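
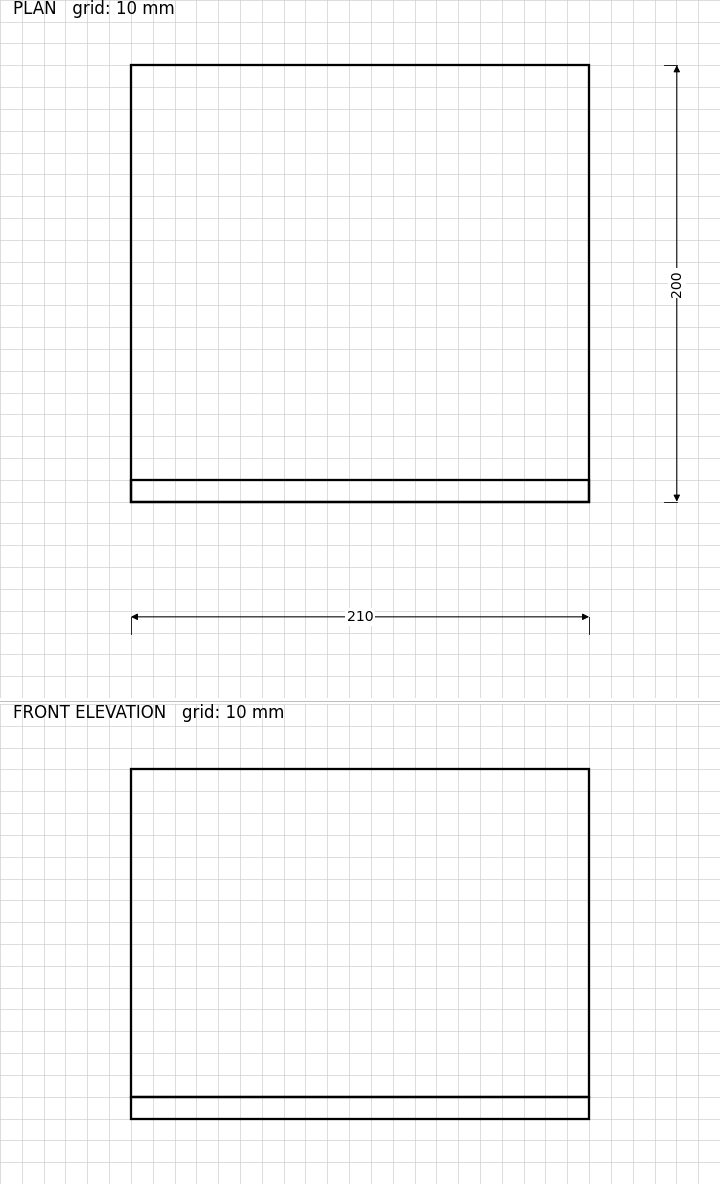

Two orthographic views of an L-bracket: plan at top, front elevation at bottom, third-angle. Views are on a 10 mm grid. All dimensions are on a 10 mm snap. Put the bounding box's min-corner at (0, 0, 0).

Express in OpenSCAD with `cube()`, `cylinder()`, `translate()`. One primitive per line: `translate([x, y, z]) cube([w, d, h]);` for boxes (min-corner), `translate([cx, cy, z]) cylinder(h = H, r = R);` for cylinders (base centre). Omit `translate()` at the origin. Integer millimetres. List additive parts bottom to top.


cube([210, 200, 10]);
translate([0, 0, 10]) cube([210, 10, 150]);


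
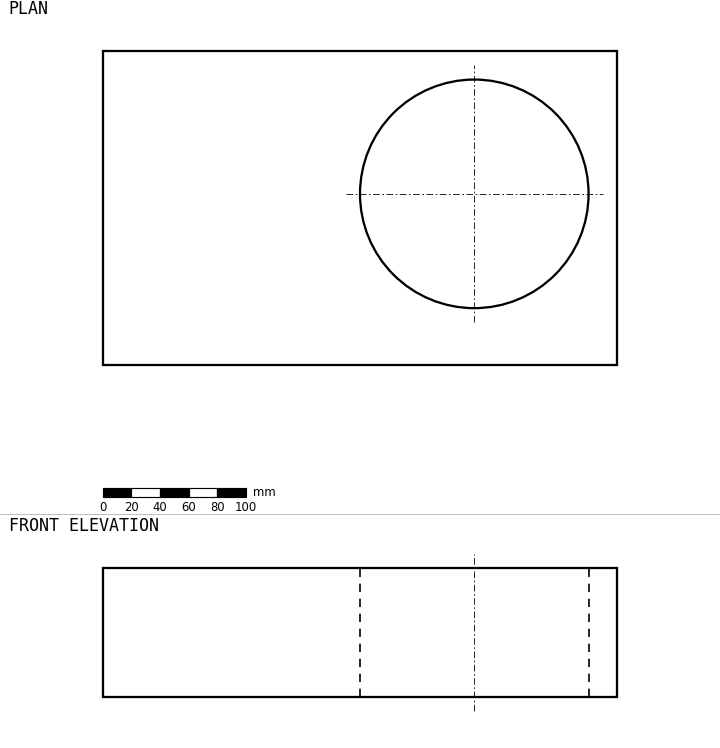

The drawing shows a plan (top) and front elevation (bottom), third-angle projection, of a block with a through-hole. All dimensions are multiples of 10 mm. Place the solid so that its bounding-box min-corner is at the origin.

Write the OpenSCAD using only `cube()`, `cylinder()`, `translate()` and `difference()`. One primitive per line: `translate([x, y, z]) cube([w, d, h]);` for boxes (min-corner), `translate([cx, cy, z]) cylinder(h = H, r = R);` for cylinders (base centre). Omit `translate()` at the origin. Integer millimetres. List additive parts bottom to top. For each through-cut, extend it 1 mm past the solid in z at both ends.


difference() {
  cube([360, 220, 90]);
  translate([260, 120, -1]) cylinder(h = 92, r = 80);
}


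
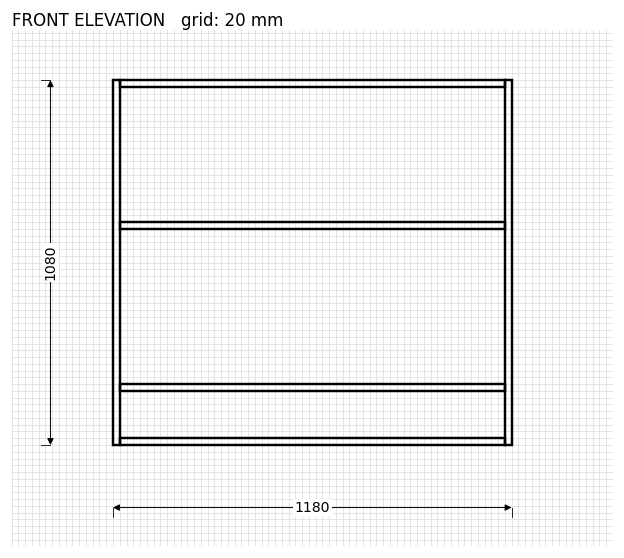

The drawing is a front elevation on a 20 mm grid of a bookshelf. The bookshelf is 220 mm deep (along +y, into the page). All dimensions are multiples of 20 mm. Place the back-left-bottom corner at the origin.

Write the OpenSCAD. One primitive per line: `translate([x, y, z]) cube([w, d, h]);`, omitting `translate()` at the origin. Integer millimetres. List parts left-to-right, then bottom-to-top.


cube([20, 220, 1080]);
translate([20, 0, 0]) cube([1140, 220, 20]);
translate([20, 0, 160]) cube([1140, 220, 20]);
translate([20, 0, 640]) cube([1140, 220, 20]);
translate([20, 0, 1060]) cube([1140, 220, 20]);
translate([1160, 0, 0]) cube([20, 220, 1080]);


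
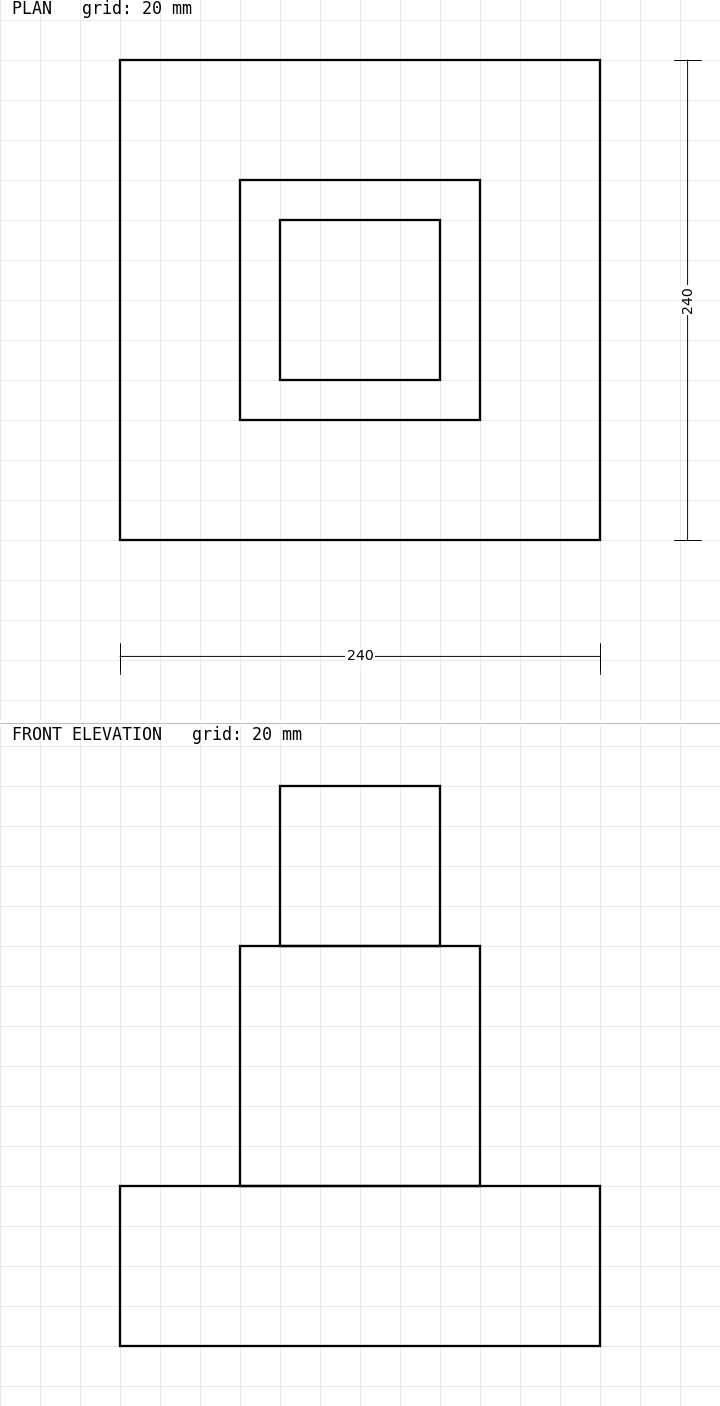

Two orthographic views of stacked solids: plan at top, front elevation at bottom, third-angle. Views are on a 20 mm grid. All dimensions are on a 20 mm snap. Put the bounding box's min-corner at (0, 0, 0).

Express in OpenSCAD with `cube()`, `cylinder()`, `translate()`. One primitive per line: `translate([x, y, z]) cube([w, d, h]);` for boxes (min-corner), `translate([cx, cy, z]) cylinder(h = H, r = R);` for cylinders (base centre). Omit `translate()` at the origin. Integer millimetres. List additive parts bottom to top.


cube([240, 240, 80]);
translate([60, 60, 80]) cube([120, 120, 120]);
translate([80, 80, 200]) cube([80, 80, 80]);


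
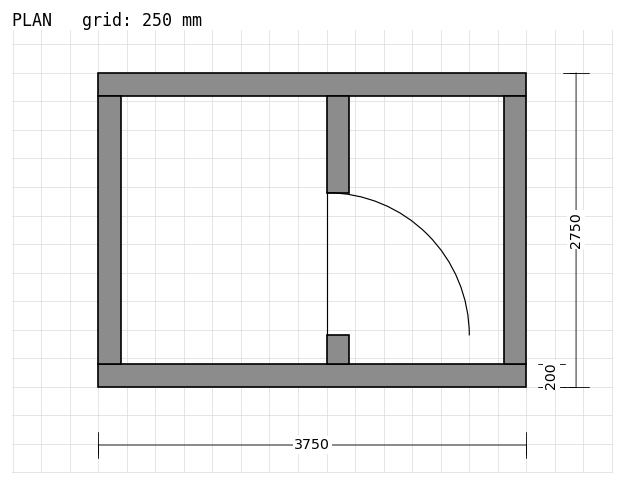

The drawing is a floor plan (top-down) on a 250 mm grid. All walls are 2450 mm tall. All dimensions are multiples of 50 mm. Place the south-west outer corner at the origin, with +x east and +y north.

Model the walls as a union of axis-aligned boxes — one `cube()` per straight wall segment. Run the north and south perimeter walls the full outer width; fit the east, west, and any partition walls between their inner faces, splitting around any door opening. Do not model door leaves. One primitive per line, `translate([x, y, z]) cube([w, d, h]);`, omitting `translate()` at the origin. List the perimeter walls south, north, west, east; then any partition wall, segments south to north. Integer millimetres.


cube([3750, 200, 2450]);
translate([0, 2550, 0]) cube([3750, 200, 2450]);
translate([0, 200, 0]) cube([200, 2350, 2450]);
translate([3550, 200, 0]) cube([200, 2350, 2450]);
translate([2000, 200, 0]) cube([200, 250, 2450]);
translate([2000, 1700, 0]) cube([200, 850, 2450]);


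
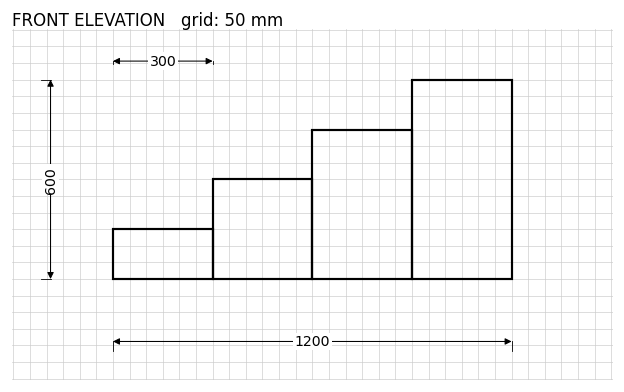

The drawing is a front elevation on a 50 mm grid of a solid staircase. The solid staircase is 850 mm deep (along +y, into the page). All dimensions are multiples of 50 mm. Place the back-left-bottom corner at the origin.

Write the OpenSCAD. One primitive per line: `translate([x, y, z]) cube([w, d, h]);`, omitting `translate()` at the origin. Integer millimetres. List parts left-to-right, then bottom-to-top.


cube([300, 850, 150]);
translate([300, 0, 0]) cube([300, 850, 300]);
translate([600, 0, 0]) cube([300, 850, 450]);
translate([900, 0, 0]) cube([300, 850, 600]);


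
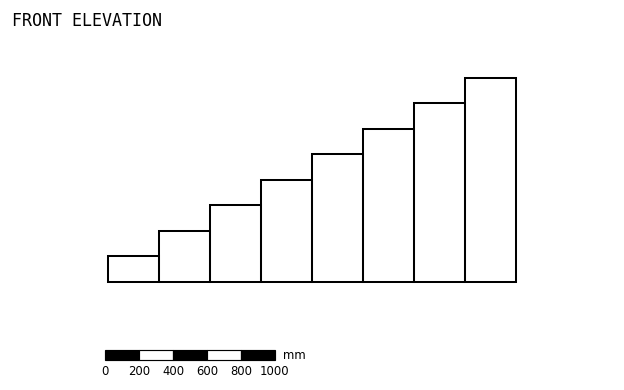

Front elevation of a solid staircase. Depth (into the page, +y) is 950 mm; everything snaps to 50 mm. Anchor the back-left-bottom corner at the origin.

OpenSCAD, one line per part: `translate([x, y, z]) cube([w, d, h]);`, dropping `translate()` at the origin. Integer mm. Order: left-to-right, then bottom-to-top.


cube([300, 950, 150]);
translate([300, 0, 0]) cube([300, 950, 300]);
translate([600, 0, 0]) cube([300, 950, 450]);
translate([900, 0, 0]) cube([300, 950, 600]);
translate([1200, 0, 0]) cube([300, 950, 750]);
translate([1500, 0, 0]) cube([300, 950, 900]);
translate([1800, 0, 0]) cube([300, 950, 1050]);
translate([2100, 0, 0]) cube([300, 950, 1200]);


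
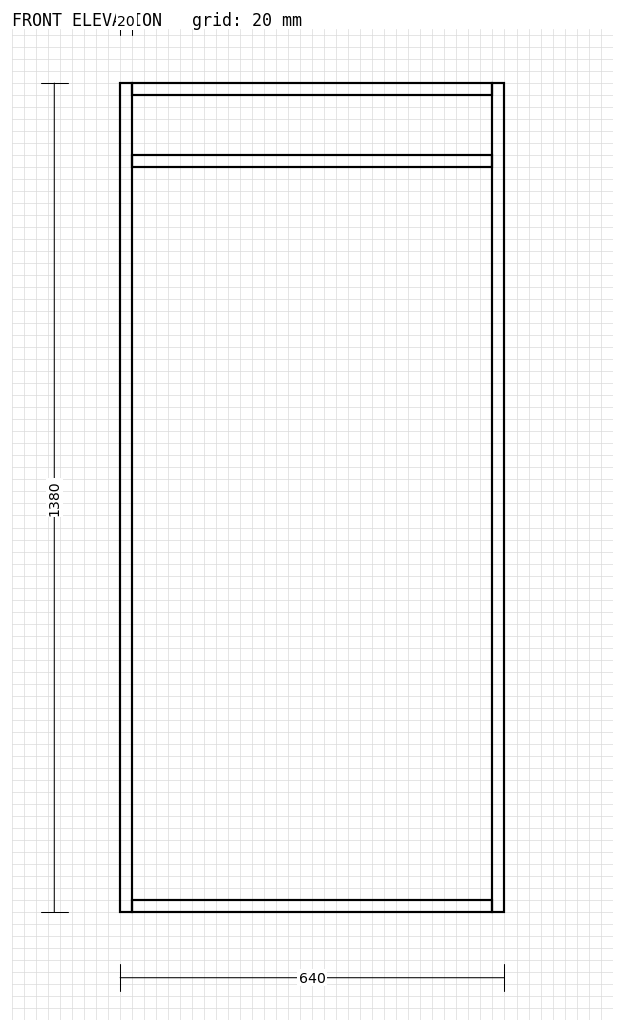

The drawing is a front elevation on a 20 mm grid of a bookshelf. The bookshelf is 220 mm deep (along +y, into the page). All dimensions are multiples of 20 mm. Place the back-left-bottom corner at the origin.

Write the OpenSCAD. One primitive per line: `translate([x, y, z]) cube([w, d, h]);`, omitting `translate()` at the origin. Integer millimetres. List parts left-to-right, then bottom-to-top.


cube([20, 220, 1380]);
translate([20, 0, 0]) cube([600, 220, 20]);
translate([20, 0, 1240]) cube([600, 220, 20]);
translate([20, 0, 1360]) cube([600, 220, 20]);
translate([620, 0, 0]) cube([20, 220, 1380]);


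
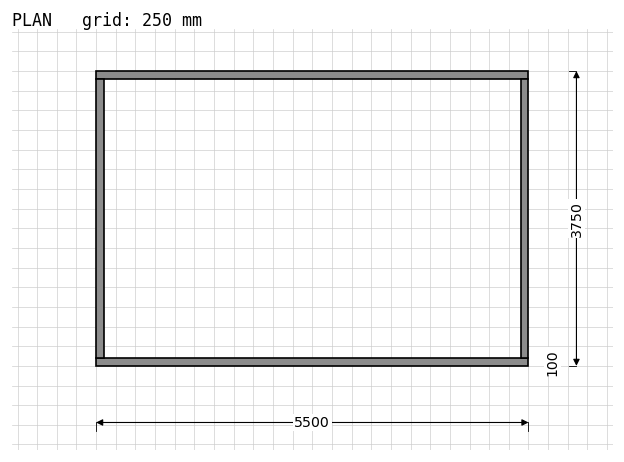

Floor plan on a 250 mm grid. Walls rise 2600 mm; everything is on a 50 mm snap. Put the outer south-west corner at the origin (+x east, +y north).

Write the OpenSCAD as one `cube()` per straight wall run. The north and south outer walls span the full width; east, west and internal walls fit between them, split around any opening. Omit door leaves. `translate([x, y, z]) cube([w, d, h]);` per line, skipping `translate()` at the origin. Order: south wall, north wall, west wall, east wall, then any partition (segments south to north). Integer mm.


cube([5500, 100, 2600]);
translate([0, 3650, 0]) cube([5500, 100, 2600]);
translate([0, 100, 0]) cube([100, 3550, 2600]);
translate([5400, 100, 0]) cube([100, 3550, 2600]);


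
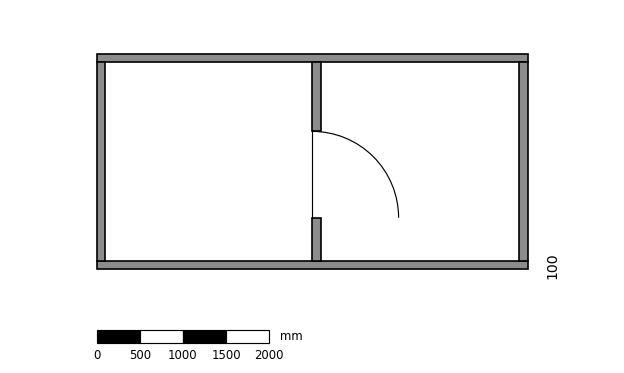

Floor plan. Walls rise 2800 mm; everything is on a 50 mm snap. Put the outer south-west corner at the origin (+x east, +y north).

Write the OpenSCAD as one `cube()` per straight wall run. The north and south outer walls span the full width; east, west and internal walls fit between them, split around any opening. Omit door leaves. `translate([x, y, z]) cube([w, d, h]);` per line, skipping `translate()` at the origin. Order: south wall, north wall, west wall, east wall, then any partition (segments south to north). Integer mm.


cube([5000, 100, 2800]);
translate([0, 2400, 0]) cube([5000, 100, 2800]);
translate([0, 100, 0]) cube([100, 2300, 2800]);
translate([4900, 100, 0]) cube([100, 2300, 2800]);
translate([2500, 100, 0]) cube([100, 500, 2800]);
translate([2500, 1600, 0]) cube([100, 800, 2800]);


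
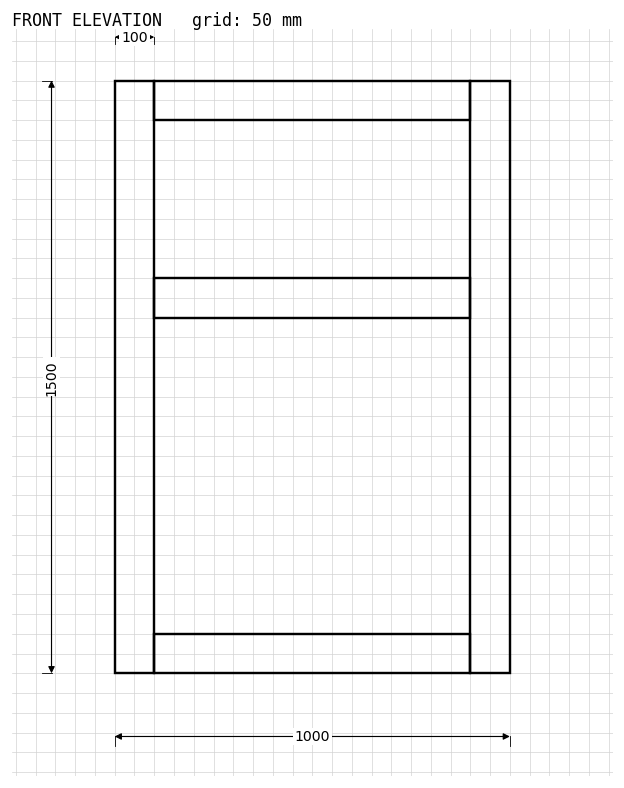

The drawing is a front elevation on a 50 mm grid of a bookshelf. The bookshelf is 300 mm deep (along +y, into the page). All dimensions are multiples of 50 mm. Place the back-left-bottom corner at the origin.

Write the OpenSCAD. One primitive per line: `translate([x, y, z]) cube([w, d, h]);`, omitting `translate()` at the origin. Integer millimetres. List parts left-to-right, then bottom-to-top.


cube([100, 300, 1500]);
translate([100, 0, 0]) cube([800, 300, 100]);
translate([100, 0, 900]) cube([800, 300, 100]);
translate([100, 0, 1400]) cube([800, 300, 100]);
translate([900, 0, 0]) cube([100, 300, 1500]);


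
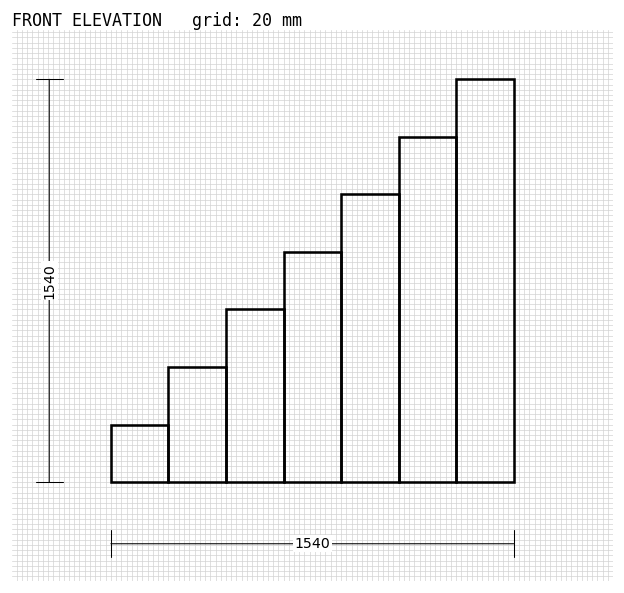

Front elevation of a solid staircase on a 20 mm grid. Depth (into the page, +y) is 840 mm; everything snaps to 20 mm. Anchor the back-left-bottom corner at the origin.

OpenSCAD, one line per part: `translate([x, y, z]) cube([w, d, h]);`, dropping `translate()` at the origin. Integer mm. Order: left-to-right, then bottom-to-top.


cube([220, 840, 220]);
translate([220, 0, 0]) cube([220, 840, 440]);
translate([440, 0, 0]) cube([220, 840, 660]);
translate([660, 0, 0]) cube([220, 840, 880]);
translate([880, 0, 0]) cube([220, 840, 1100]);
translate([1100, 0, 0]) cube([220, 840, 1320]);
translate([1320, 0, 0]) cube([220, 840, 1540]);


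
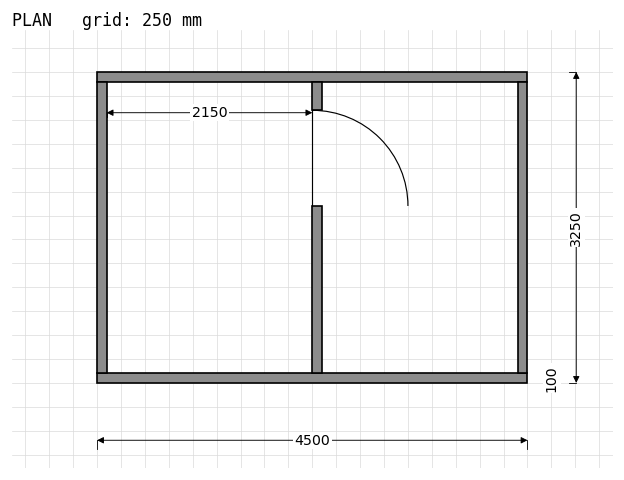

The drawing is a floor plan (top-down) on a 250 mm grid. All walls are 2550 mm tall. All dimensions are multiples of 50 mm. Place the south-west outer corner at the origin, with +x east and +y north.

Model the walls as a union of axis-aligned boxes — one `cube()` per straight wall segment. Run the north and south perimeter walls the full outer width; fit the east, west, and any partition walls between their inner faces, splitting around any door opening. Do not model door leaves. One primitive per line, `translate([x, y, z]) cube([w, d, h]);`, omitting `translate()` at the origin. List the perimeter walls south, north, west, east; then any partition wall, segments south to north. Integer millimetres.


cube([4500, 100, 2550]);
translate([0, 3150, 0]) cube([4500, 100, 2550]);
translate([0, 100, 0]) cube([100, 3050, 2550]);
translate([4400, 100, 0]) cube([100, 3050, 2550]);
translate([2250, 100, 0]) cube([100, 1750, 2550]);
translate([2250, 2850, 0]) cube([100, 300, 2550]);


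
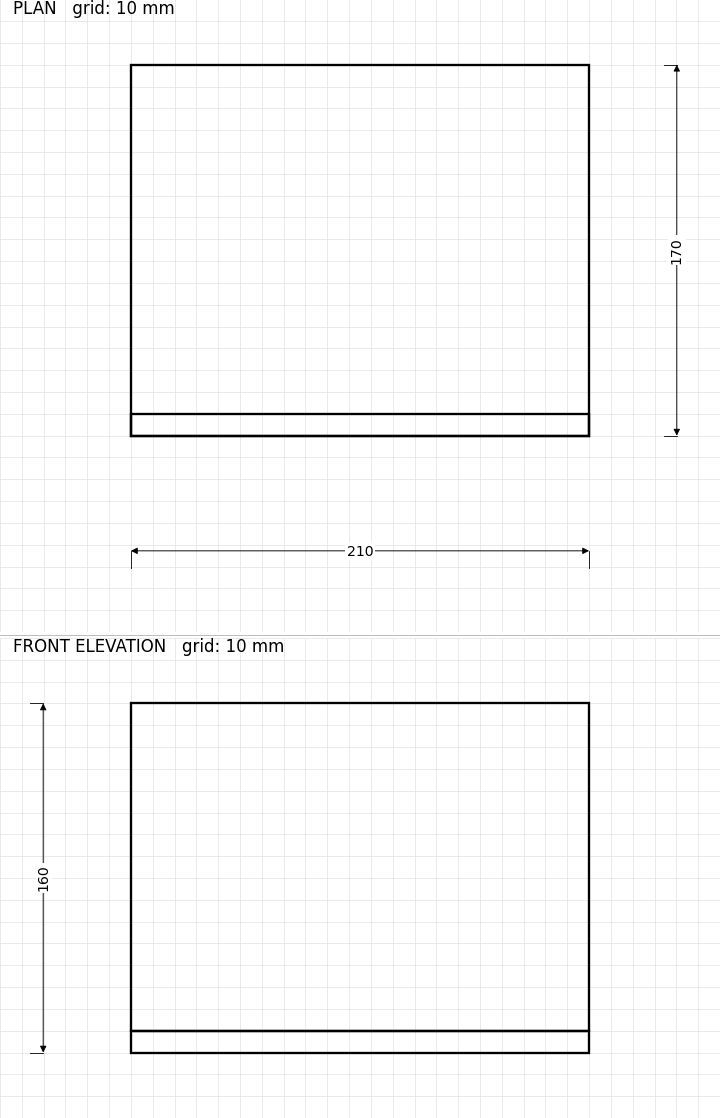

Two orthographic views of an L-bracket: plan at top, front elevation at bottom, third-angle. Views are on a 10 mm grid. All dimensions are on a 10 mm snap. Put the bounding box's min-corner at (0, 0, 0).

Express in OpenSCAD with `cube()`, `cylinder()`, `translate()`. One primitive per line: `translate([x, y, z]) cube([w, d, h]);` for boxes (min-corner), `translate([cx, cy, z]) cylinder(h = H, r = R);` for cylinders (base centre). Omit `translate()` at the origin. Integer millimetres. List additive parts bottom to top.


cube([210, 170, 10]);
translate([0, 0, 10]) cube([210, 10, 150]);


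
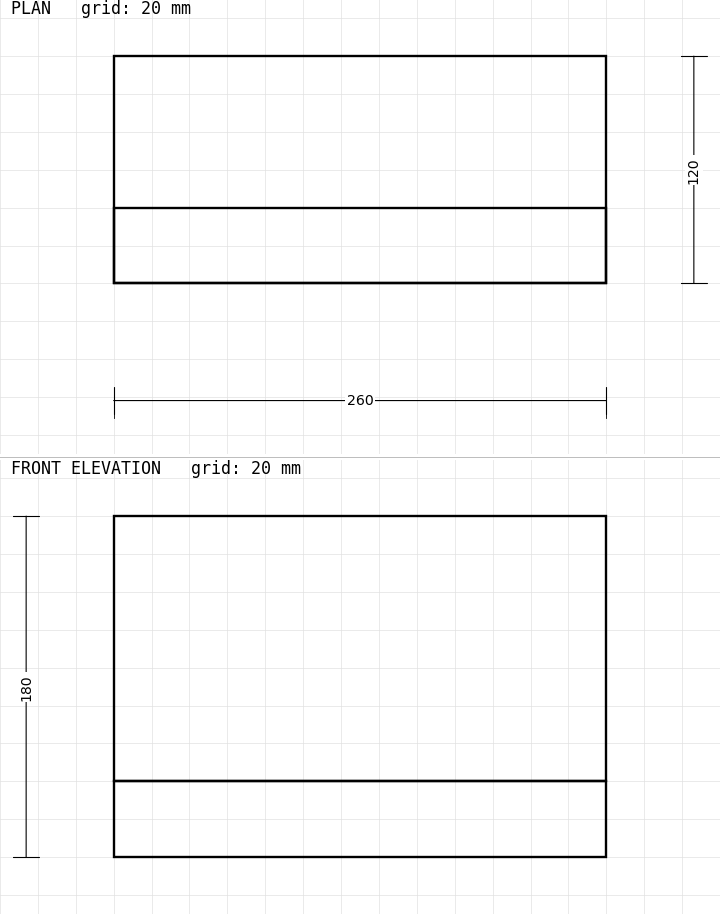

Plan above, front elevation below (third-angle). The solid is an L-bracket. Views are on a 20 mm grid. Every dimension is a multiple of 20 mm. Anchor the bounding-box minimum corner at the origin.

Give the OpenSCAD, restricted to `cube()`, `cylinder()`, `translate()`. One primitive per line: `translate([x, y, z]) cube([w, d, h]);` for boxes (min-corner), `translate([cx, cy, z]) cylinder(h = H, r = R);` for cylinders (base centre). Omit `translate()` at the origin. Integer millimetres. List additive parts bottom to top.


cube([260, 120, 40]);
translate([0, 0, 40]) cube([260, 40, 140]);


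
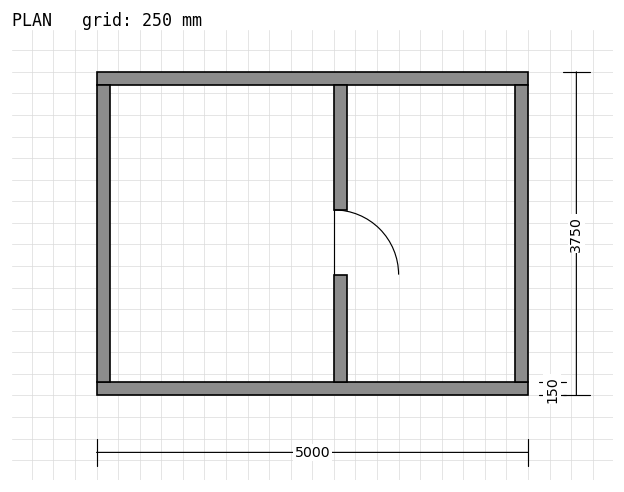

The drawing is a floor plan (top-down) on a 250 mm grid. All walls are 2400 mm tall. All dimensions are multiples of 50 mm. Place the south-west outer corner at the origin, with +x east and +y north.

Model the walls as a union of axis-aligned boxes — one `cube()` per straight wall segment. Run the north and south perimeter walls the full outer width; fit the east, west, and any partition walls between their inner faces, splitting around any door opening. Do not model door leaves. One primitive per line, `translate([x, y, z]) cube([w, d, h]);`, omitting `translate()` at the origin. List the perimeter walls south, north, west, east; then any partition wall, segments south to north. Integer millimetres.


cube([5000, 150, 2400]);
translate([0, 3600, 0]) cube([5000, 150, 2400]);
translate([0, 150, 0]) cube([150, 3450, 2400]);
translate([4850, 150, 0]) cube([150, 3450, 2400]);
translate([2750, 150, 0]) cube([150, 1250, 2400]);
translate([2750, 2150, 0]) cube([150, 1450, 2400]);


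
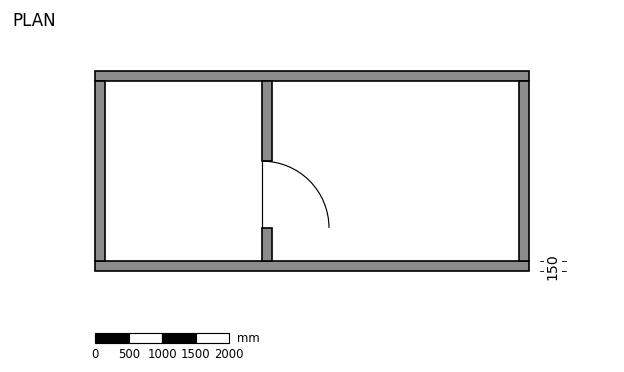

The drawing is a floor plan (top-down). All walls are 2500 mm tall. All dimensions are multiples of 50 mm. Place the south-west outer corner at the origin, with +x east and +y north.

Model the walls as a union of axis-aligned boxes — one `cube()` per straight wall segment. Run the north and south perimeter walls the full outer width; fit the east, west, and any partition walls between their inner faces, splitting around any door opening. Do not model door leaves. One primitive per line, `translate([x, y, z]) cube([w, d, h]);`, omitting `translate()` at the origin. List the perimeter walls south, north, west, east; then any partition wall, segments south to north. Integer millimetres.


cube([6500, 150, 2500]);
translate([0, 2850, 0]) cube([6500, 150, 2500]);
translate([0, 150, 0]) cube([150, 2700, 2500]);
translate([6350, 150, 0]) cube([150, 2700, 2500]);
translate([2500, 150, 0]) cube([150, 500, 2500]);
translate([2500, 1650, 0]) cube([150, 1200, 2500]);


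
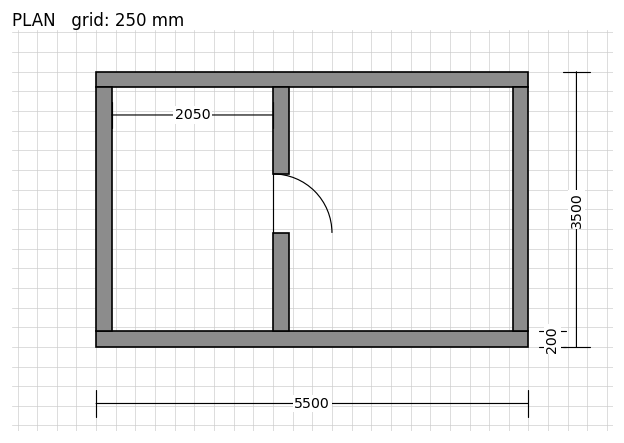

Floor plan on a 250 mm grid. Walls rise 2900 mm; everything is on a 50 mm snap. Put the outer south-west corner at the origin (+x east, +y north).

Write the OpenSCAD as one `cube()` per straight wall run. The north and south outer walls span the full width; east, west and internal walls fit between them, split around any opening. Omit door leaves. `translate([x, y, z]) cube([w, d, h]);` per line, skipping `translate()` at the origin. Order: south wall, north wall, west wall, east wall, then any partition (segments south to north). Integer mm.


cube([5500, 200, 2900]);
translate([0, 3300, 0]) cube([5500, 200, 2900]);
translate([0, 200, 0]) cube([200, 3100, 2900]);
translate([5300, 200, 0]) cube([200, 3100, 2900]);
translate([2250, 200, 0]) cube([200, 1250, 2900]);
translate([2250, 2200, 0]) cube([200, 1100, 2900]);


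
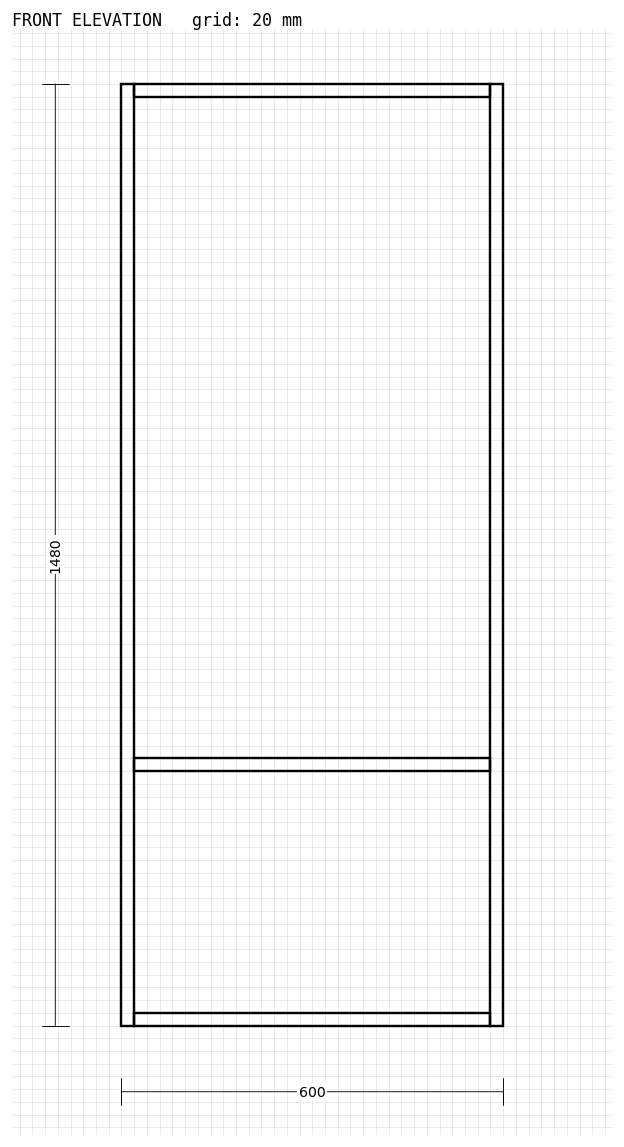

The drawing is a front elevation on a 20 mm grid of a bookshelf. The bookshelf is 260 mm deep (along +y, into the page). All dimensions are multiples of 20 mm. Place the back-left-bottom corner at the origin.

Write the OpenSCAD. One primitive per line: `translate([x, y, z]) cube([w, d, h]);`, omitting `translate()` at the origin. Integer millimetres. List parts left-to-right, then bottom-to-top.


cube([20, 260, 1480]);
translate([20, 0, 0]) cube([560, 260, 20]);
translate([20, 0, 400]) cube([560, 260, 20]);
translate([20, 0, 1460]) cube([560, 260, 20]);
translate([580, 0, 0]) cube([20, 260, 1480]);


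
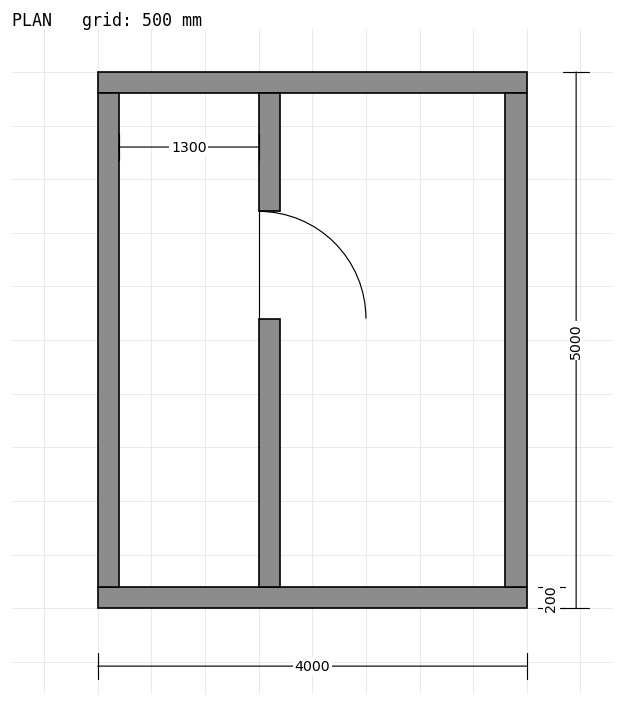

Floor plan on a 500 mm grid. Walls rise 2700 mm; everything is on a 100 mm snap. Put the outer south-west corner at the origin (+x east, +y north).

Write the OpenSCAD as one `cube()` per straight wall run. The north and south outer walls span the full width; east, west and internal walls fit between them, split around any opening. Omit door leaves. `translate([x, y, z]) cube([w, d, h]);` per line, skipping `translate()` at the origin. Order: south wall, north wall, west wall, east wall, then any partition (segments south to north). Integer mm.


cube([4000, 200, 2700]);
translate([0, 4800, 0]) cube([4000, 200, 2700]);
translate([0, 200, 0]) cube([200, 4600, 2700]);
translate([3800, 200, 0]) cube([200, 4600, 2700]);
translate([1500, 200, 0]) cube([200, 2500, 2700]);
translate([1500, 3700, 0]) cube([200, 1100, 2700]);


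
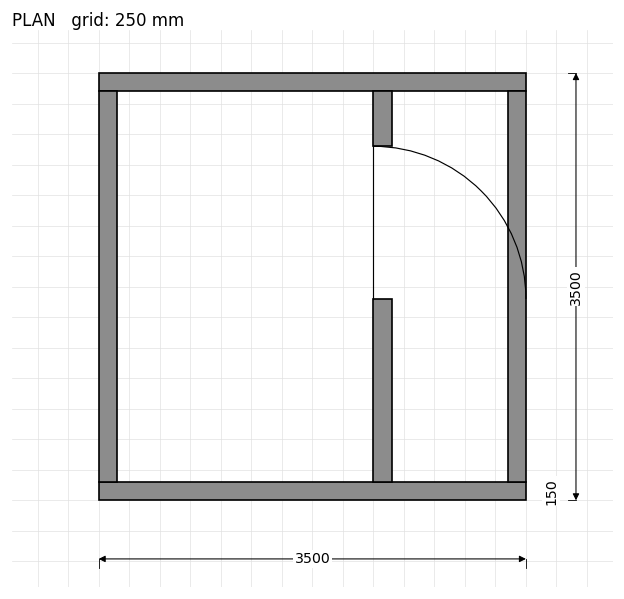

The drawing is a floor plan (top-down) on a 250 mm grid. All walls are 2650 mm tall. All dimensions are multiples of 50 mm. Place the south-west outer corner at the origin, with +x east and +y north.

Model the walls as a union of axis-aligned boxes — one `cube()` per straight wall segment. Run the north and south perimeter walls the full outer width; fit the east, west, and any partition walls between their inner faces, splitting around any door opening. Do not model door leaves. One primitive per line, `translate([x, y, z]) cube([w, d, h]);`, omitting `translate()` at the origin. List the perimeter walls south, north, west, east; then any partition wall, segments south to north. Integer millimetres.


cube([3500, 150, 2650]);
translate([0, 3350, 0]) cube([3500, 150, 2650]);
translate([0, 150, 0]) cube([150, 3200, 2650]);
translate([3350, 150, 0]) cube([150, 3200, 2650]);
translate([2250, 150, 0]) cube([150, 1500, 2650]);
translate([2250, 2900, 0]) cube([150, 450, 2650]);


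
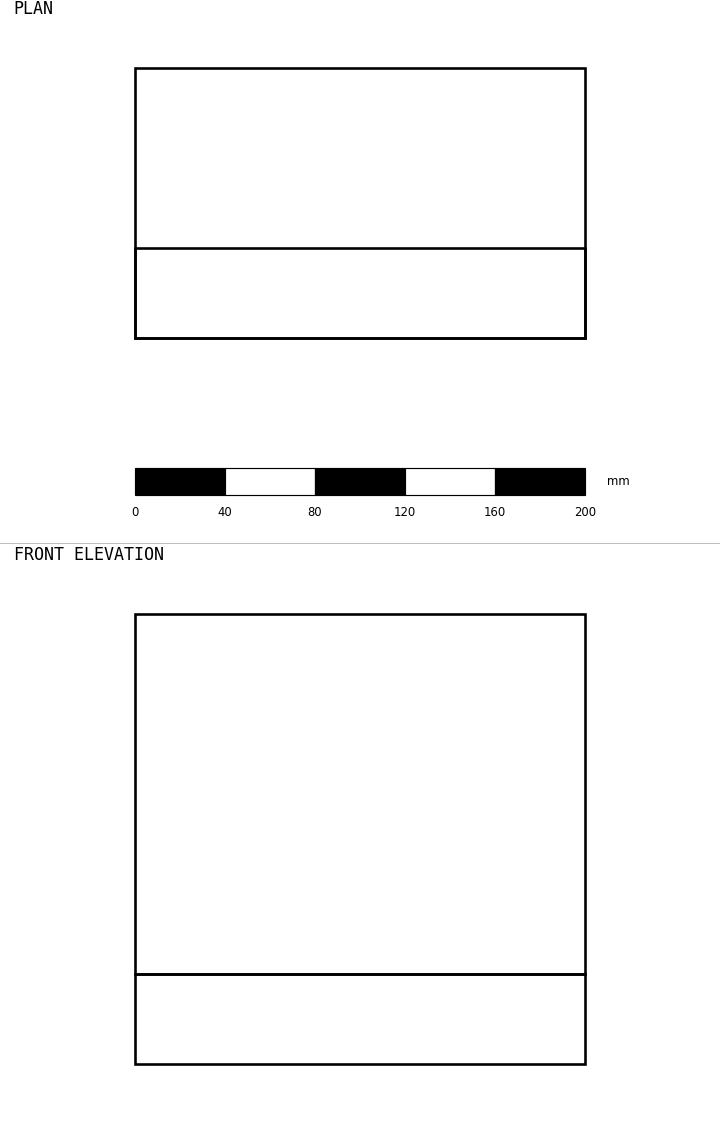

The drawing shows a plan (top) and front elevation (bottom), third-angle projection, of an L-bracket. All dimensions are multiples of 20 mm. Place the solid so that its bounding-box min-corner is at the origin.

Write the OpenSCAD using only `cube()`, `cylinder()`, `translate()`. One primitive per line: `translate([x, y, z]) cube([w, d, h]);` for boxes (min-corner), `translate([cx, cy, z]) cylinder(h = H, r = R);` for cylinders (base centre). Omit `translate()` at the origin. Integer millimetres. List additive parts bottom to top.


cube([200, 120, 40]);
translate([0, 0, 40]) cube([200, 40, 160]);


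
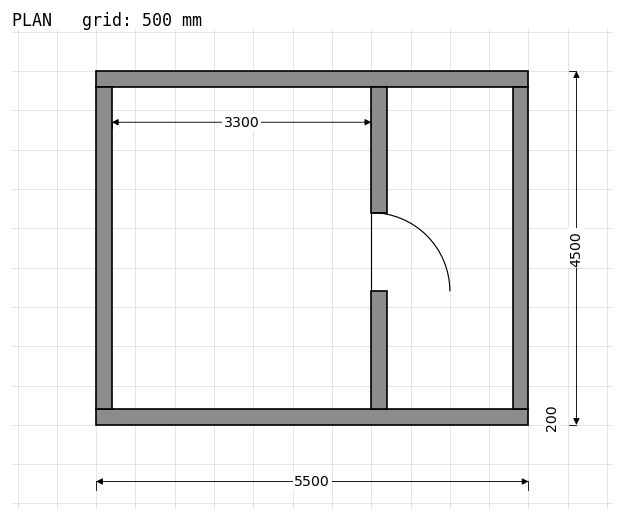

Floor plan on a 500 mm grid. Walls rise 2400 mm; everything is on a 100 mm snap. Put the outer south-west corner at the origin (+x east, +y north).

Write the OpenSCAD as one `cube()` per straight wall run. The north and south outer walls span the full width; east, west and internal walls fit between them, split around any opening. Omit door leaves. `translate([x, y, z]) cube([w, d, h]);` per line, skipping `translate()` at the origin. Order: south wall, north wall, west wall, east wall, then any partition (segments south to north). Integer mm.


cube([5500, 200, 2400]);
translate([0, 4300, 0]) cube([5500, 200, 2400]);
translate([0, 200, 0]) cube([200, 4100, 2400]);
translate([5300, 200, 0]) cube([200, 4100, 2400]);
translate([3500, 200, 0]) cube([200, 1500, 2400]);
translate([3500, 2700, 0]) cube([200, 1600, 2400]);


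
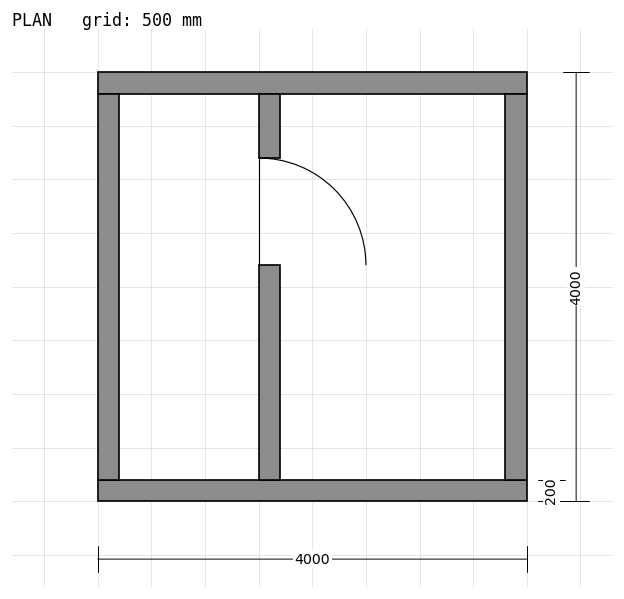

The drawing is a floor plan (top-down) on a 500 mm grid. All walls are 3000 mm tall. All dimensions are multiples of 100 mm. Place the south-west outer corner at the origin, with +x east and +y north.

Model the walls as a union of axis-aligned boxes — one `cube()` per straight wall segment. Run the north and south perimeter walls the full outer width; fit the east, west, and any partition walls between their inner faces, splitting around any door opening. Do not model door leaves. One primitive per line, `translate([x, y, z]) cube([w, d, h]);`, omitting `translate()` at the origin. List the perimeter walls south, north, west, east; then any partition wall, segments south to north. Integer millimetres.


cube([4000, 200, 3000]);
translate([0, 3800, 0]) cube([4000, 200, 3000]);
translate([0, 200, 0]) cube([200, 3600, 3000]);
translate([3800, 200, 0]) cube([200, 3600, 3000]);
translate([1500, 200, 0]) cube([200, 2000, 3000]);
translate([1500, 3200, 0]) cube([200, 600, 3000]);


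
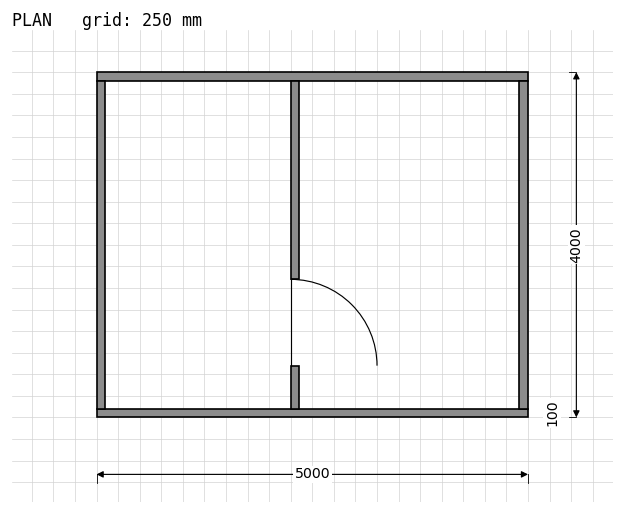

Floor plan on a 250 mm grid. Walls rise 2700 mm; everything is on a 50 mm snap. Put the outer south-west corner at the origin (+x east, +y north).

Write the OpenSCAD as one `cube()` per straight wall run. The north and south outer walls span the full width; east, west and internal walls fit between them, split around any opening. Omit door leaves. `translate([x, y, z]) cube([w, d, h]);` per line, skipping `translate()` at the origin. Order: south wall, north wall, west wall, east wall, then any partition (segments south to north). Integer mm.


cube([5000, 100, 2700]);
translate([0, 3900, 0]) cube([5000, 100, 2700]);
translate([0, 100, 0]) cube([100, 3800, 2700]);
translate([4900, 100, 0]) cube([100, 3800, 2700]);
translate([2250, 100, 0]) cube([100, 500, 2700]);
translate([2250, 1600, 0]) cube([100, 2300, 2700]);


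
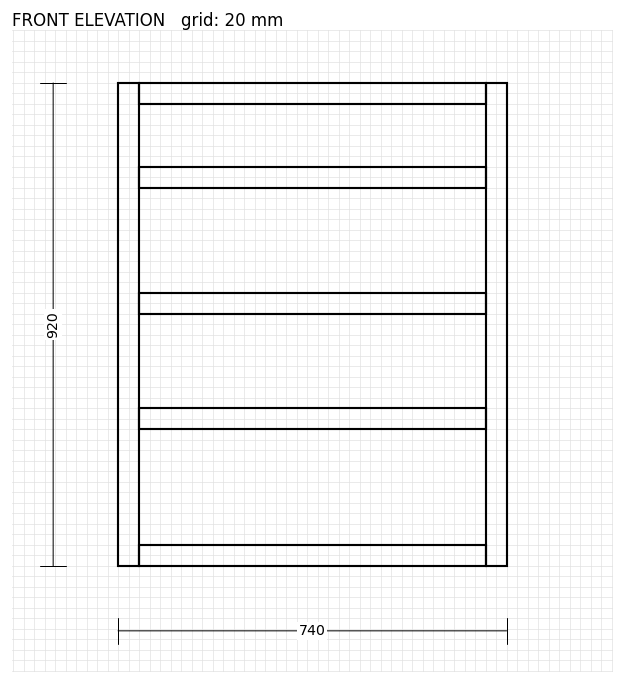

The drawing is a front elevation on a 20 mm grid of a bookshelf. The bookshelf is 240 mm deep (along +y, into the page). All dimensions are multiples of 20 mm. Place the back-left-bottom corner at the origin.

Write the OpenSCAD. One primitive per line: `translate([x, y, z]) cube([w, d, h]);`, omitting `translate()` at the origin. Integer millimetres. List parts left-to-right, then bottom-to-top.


cube([40, 240, 920]);
translate([40, 0, 0]) cube([660, 240, 40]);
translate([40, 0, 260]) cube([660, 240, 40]);
translate([40, 0, 480]) cube([660, 240, 40]);
translate([40, 0, 720]) cube([660, 240, 40]);
translate([40, 0, 880]) cube([660, 240, 40]);
translate([700, 0, 0]) cube([40, 240, 920]);


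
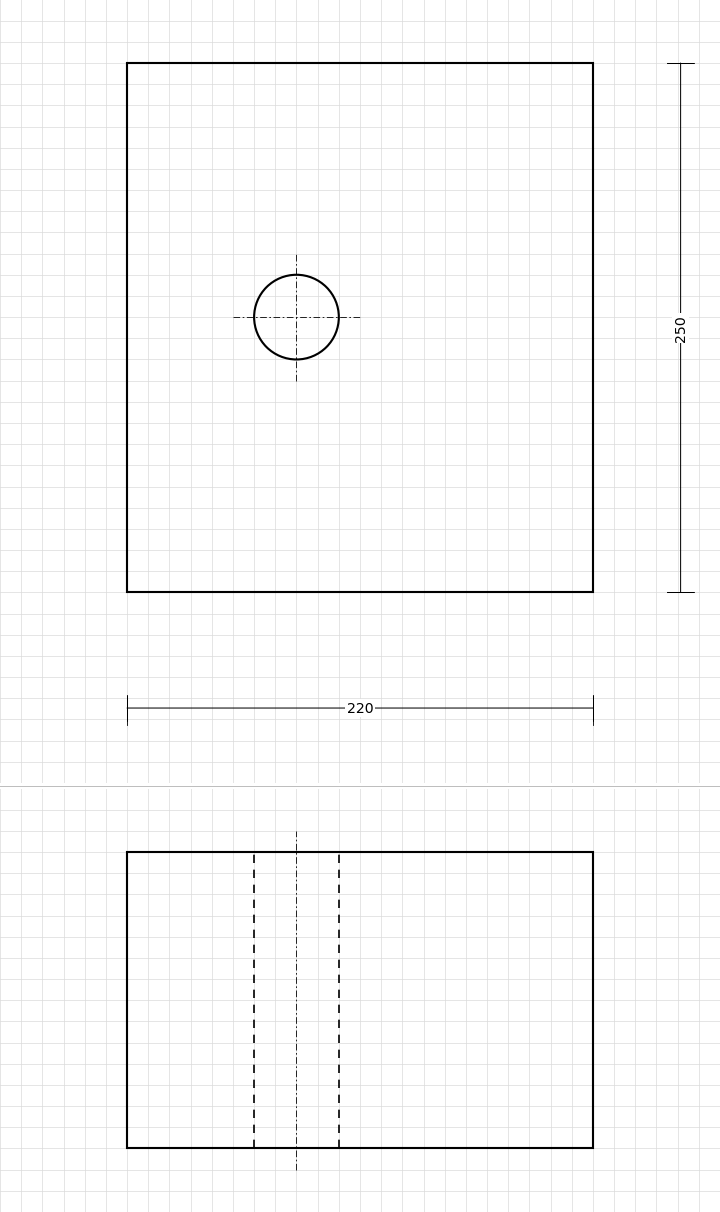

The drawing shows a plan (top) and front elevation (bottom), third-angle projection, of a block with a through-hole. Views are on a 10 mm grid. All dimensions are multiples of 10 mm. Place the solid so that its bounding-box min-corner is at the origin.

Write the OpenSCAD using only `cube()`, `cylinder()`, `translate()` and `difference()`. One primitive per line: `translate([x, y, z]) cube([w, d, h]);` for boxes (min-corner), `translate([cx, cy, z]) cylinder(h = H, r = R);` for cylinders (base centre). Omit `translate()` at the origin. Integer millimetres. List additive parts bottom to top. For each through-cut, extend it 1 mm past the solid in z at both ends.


difference() {
  cube([220, 250, 140]);
  translate([80, 130, -1]) cylinder(h = 142, r = 20);
}


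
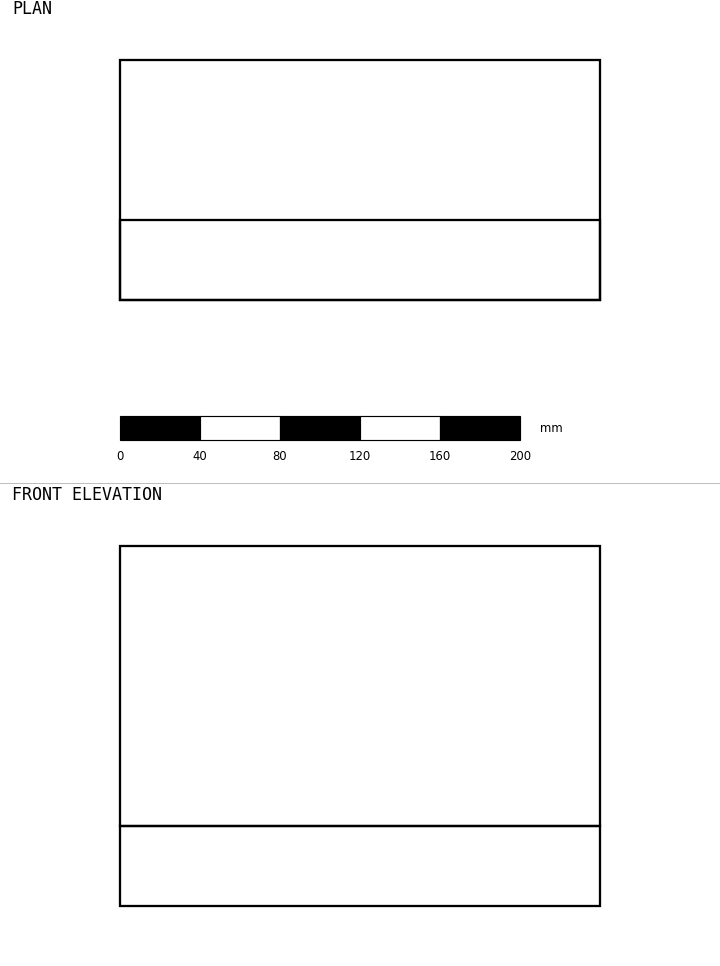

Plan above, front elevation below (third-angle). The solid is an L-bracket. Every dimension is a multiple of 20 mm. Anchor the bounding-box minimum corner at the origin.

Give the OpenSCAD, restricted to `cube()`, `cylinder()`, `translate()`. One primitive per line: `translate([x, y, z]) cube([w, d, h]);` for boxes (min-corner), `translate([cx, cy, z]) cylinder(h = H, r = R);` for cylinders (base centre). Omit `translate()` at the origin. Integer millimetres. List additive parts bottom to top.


cube([240, 120, 40]);
translate([0, 0, 40]) cube([240, 40, 140]);


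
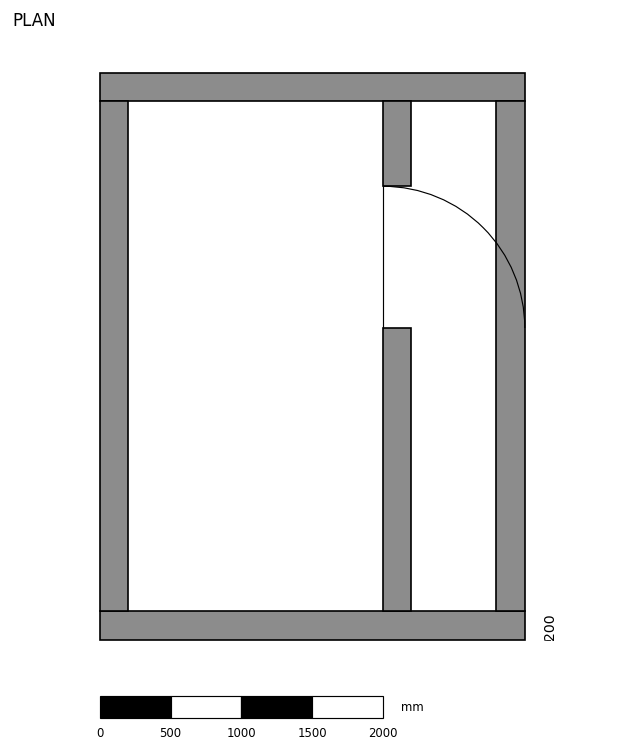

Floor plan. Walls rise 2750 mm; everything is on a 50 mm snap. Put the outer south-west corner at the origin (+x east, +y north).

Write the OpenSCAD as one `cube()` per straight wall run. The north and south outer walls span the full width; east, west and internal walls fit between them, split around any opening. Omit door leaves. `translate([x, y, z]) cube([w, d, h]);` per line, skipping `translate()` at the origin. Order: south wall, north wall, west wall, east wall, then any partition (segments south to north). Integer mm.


cube([3000, 200, 2750]);
translate([0, 3800, 0]) cube([3000, 200, 2750]);
translate([0, 200, 0]) cube([200, 3600, 2750]);
translate([2800, 200, 0]) cube([200, 3600, 2750]);
translate([2000, 200, 0]) cube([200, 2000, 2750]);
translate([2000, 3200, 0]) cube([200, 600, 2750]);


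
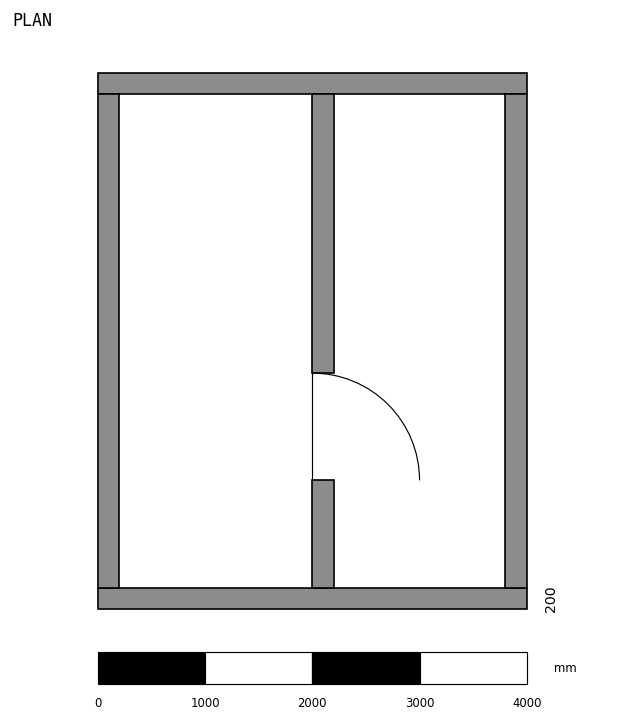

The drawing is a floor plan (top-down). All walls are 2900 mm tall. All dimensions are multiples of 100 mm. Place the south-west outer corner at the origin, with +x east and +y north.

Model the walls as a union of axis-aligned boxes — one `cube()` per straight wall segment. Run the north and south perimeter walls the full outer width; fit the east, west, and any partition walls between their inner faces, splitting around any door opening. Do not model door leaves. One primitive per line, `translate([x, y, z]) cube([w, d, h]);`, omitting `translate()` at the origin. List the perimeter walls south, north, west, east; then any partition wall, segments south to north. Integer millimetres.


cube([4000, 200, 2900]);
translate([0, 4800, 0]) cube([4000, 200, 2900]);
translate([0, 200, 0]) cube([200, 4600, 2900]);
translate([3800, 200, 0]) cube([200, 4600, 2900]);
translate([2000, 200, 0]) cube([200, 1000, 2900]);
translate([2000, 2200, 0]) cube([200, 2600, 2900]);


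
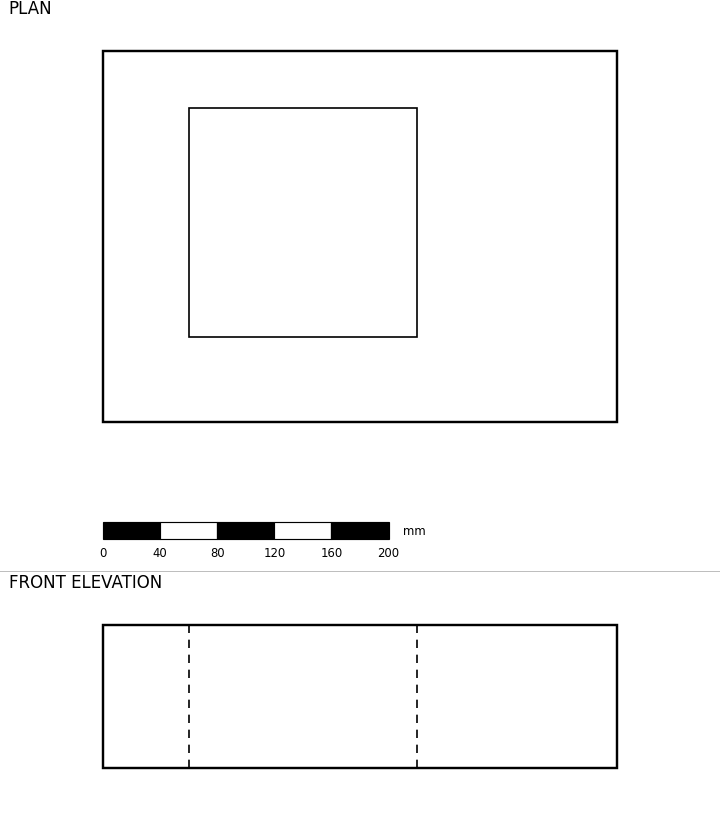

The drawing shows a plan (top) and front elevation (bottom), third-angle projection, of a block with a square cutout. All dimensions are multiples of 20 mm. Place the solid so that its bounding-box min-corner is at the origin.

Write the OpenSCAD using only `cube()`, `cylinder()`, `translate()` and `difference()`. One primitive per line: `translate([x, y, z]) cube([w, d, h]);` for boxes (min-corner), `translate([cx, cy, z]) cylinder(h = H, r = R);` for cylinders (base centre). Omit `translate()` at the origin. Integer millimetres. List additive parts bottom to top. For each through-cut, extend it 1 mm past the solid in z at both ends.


difference() {
  cube([360, 260, 100]);
  translate([60, 60, -1]) cube([160, 160, 102]);
}


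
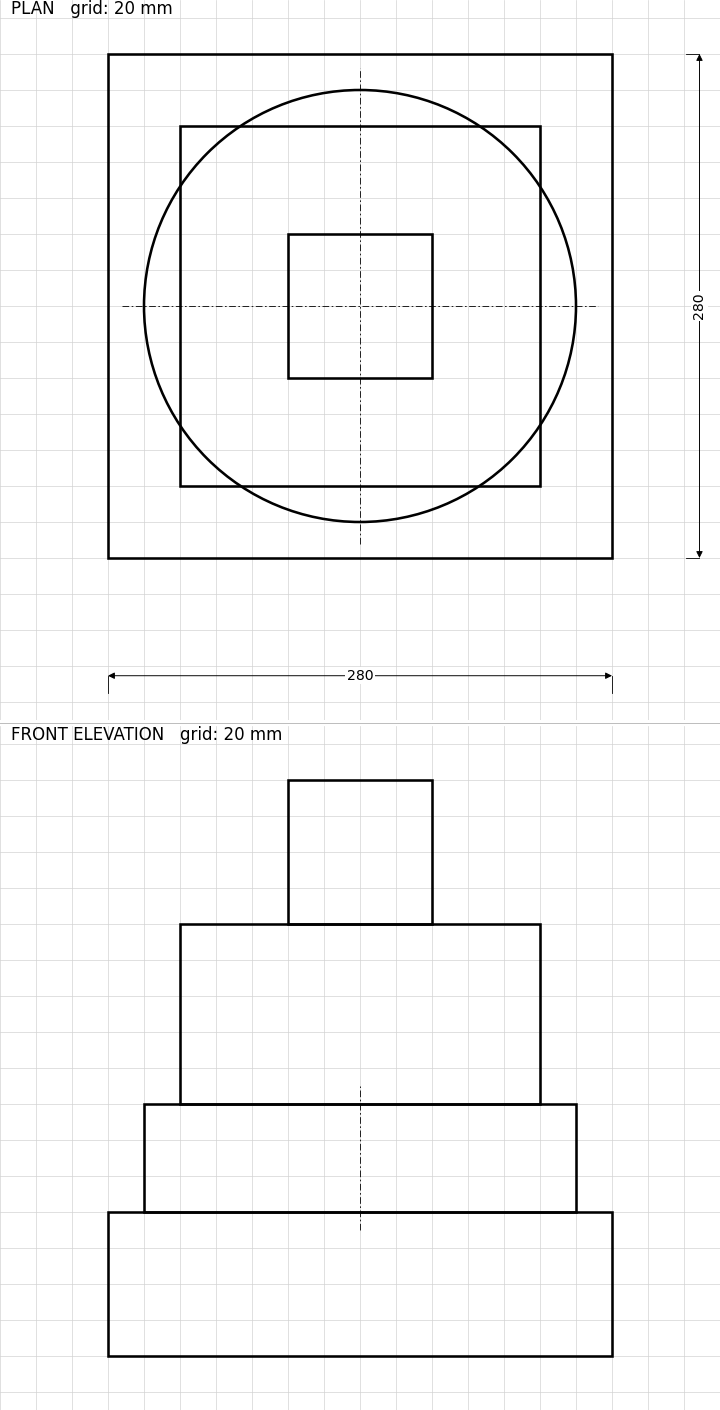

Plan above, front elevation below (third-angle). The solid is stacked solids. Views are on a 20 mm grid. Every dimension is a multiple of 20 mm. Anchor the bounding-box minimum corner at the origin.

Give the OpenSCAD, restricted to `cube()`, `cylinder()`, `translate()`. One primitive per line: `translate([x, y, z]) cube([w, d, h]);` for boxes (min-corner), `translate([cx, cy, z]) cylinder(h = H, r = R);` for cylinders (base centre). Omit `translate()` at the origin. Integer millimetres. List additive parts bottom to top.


cube([280, 280, 80]);
translate([140, 140, 80]) cylinder(h = 60, r = 120);
translate([40, 40, 140]) cube([200, 200, 100]);
translate([100, 100, 240]) cube([80, 80, 80]);


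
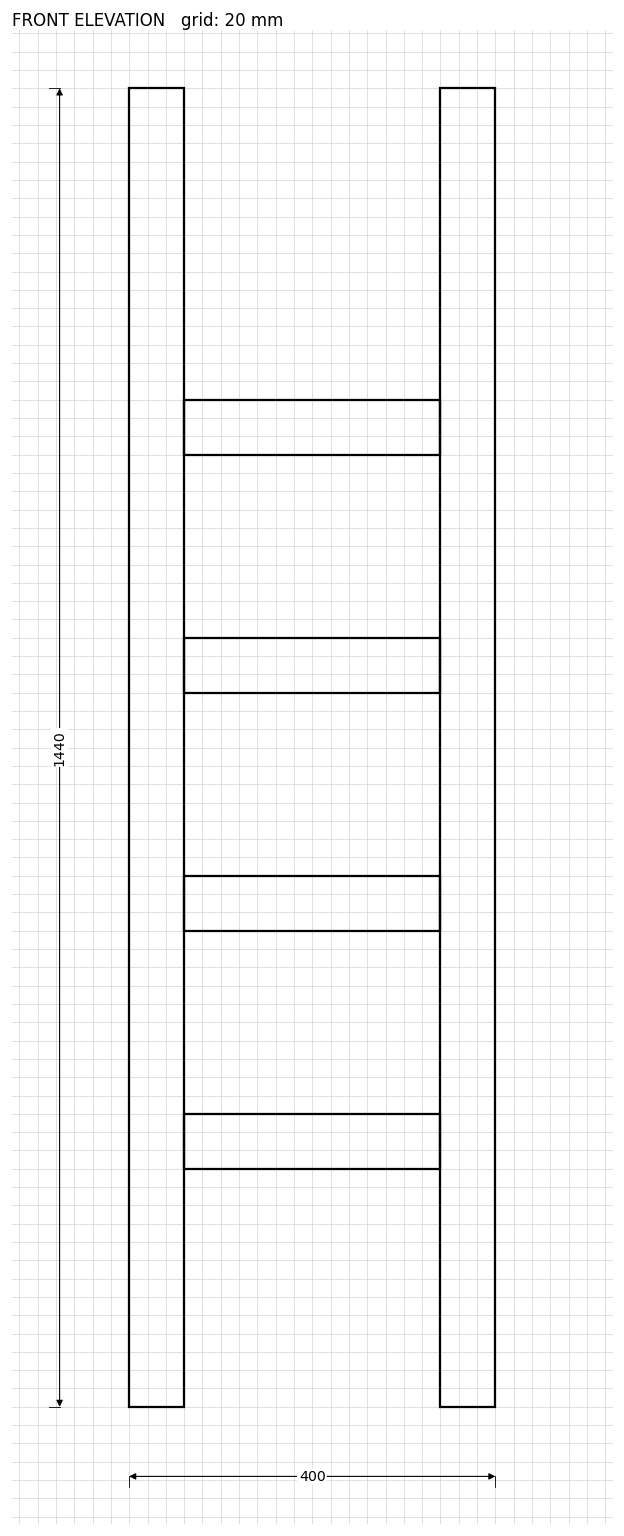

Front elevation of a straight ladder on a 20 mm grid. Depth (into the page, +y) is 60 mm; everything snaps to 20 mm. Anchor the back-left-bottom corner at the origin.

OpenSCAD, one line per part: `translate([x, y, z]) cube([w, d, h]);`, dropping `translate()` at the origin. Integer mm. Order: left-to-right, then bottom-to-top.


cube([60, 60, 1440]);
translate([60, 0, 260]) cube([280, 60, 60]);
translate([60, 0, 520]) cube([280, 60, 60]);
translate([60, 0, 780]) cube([280, 60, 60]);
translate([60, 0, 1040]) cube([280, 60, 60]);
translate([340, 0, 0]) cube([60, 60, 1440]);


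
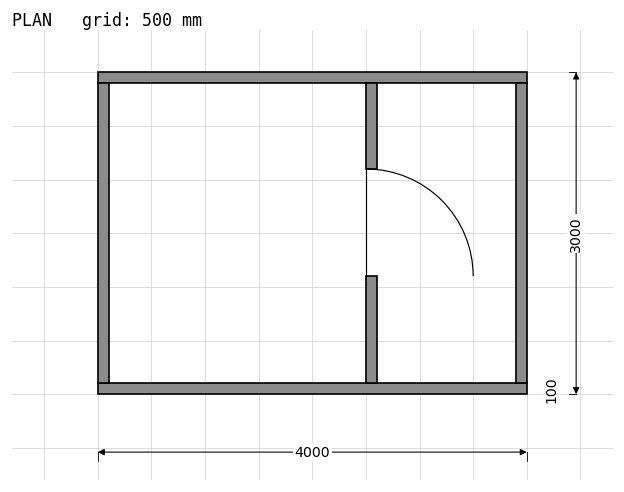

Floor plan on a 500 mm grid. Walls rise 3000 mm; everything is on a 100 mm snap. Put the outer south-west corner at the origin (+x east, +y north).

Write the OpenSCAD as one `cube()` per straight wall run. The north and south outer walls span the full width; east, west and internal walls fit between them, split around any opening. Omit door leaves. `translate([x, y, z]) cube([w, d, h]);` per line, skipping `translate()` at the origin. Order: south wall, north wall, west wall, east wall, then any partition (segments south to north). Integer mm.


cube([4000, 100, 3000]);
translate([0, 2900, 0]) cube([4000, 100, 3000]);
translate([0, 100, 0]) cube([100, 2800, 3000]);
translate([3900, 100, 0]) cube([100, 2800, 3000]);
translate([2500, 100, 0]) cube([100, 1000, 3000]);
translate([2500, 2100, 0]) cube([100, 800, 3000]);


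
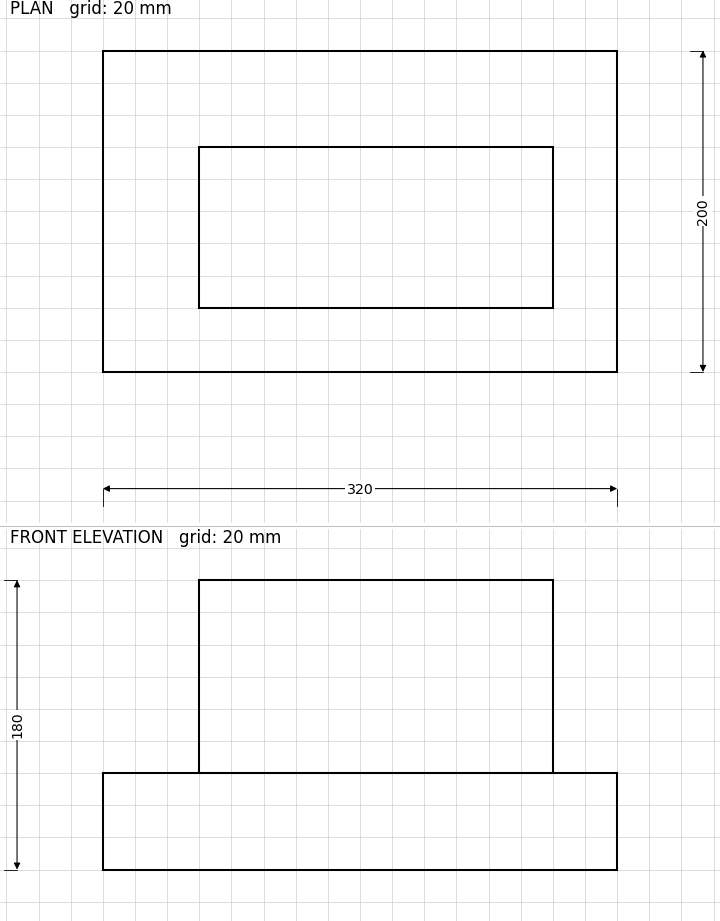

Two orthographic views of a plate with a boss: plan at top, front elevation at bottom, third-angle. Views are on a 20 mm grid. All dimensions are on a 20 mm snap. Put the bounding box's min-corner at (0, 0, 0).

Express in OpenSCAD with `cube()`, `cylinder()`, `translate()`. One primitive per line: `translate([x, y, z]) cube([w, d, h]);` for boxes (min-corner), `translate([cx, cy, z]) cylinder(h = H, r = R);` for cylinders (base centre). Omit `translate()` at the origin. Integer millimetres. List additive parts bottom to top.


cube([320, 200, 60]);
translate([60, 40, 60]) cube([220, 100, 120]);


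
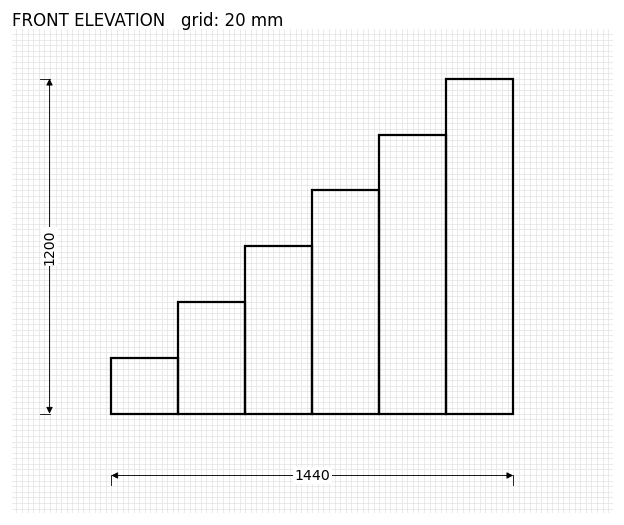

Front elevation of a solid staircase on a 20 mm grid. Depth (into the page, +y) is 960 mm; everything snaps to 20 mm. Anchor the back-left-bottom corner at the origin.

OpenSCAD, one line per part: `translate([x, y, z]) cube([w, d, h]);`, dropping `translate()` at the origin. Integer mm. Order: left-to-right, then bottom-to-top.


cube([240, 960, 200]);
translate([240, 0, 0]) cube([240, 960, 400]);
translate([480, 0, 0]) cube([240, 960, 600]);
translate([720, 0, 0]) cube([240, 960, 800]);
translate([960, 0, 0]) cube([240, 960, 1000]);
translate([1200, 0, 0]) cube([240, 960, 1200]);


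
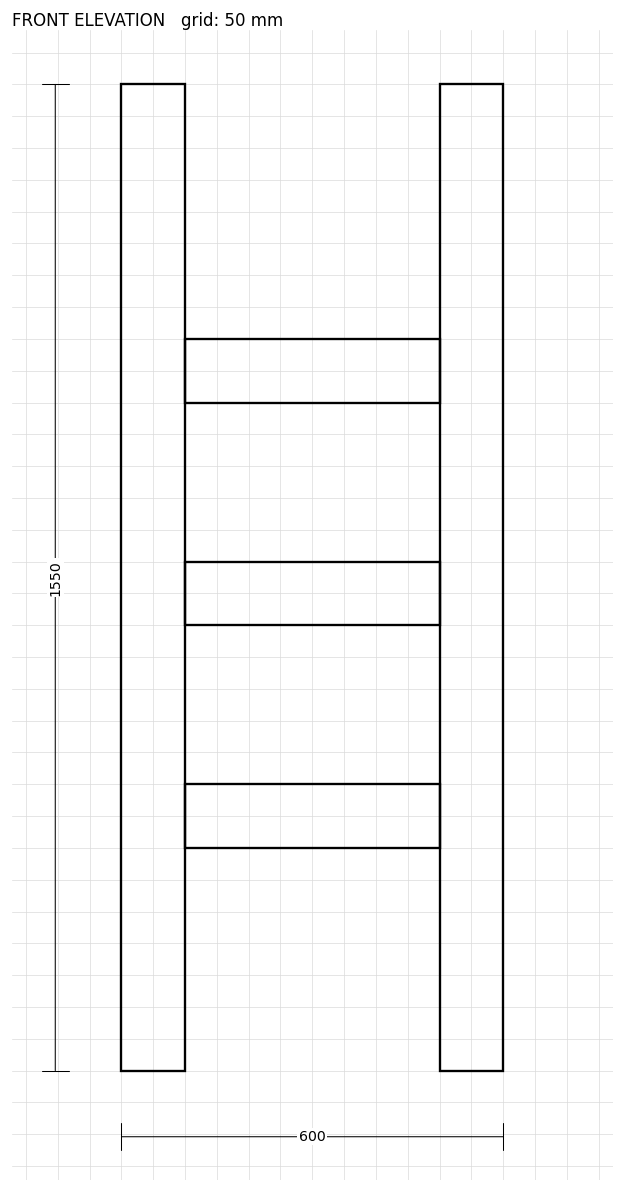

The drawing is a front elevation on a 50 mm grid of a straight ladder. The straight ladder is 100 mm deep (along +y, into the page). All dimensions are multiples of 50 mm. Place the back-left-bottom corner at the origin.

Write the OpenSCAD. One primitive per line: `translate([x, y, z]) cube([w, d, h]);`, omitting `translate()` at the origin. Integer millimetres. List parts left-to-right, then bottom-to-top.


cube([100, 100, 1550]);
translate([100, 0, 350]) cube([400, 100, 100]);
translate([100, 0, 700]) cube([400, 100, 100]);
translate([100, 0, 1050]) cube([400, 100, 100]);
translate([500, 0, 0]) cube([100, 100, 1550]);


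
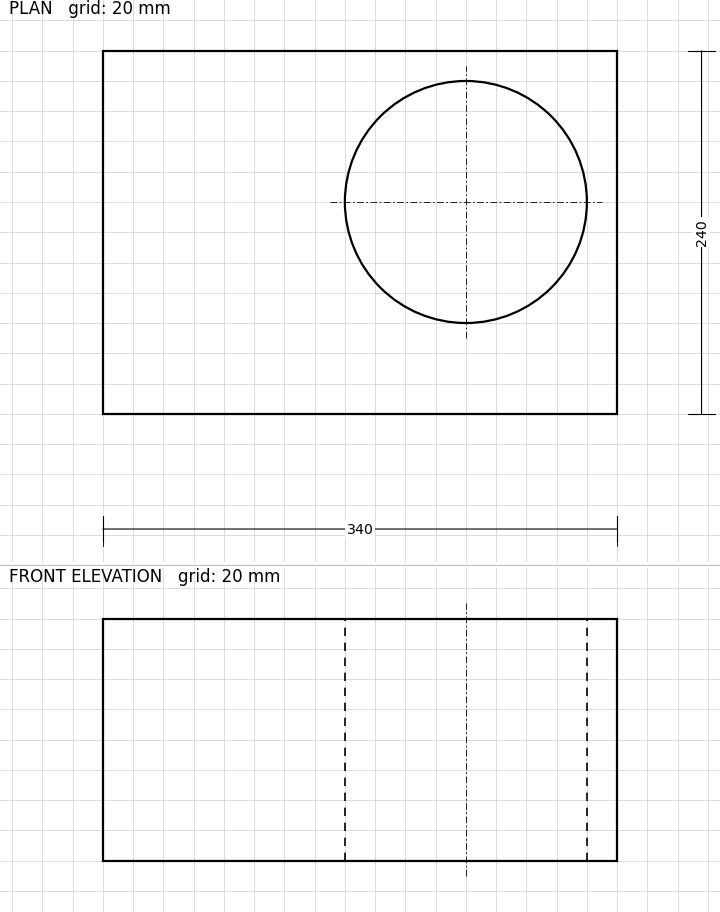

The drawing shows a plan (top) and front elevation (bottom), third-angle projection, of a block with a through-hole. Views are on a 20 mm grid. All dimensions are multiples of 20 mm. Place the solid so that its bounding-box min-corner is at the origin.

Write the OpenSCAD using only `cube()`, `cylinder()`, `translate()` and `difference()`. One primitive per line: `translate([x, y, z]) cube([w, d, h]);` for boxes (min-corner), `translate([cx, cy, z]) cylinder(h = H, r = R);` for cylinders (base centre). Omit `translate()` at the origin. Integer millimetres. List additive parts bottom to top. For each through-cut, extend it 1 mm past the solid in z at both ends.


difference() {
  cube([340, 240, 160]);
  translate([240, 140, -1]) cylinder(h = 162, r = 80);
}


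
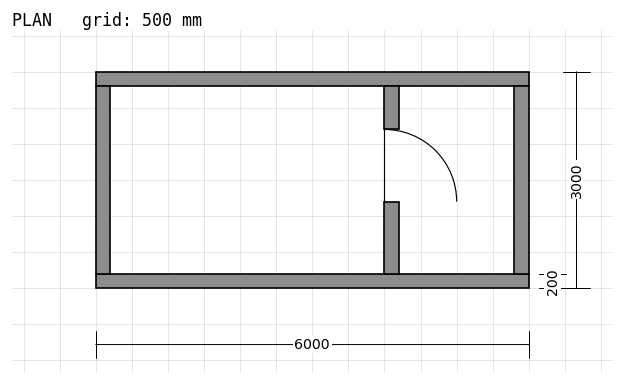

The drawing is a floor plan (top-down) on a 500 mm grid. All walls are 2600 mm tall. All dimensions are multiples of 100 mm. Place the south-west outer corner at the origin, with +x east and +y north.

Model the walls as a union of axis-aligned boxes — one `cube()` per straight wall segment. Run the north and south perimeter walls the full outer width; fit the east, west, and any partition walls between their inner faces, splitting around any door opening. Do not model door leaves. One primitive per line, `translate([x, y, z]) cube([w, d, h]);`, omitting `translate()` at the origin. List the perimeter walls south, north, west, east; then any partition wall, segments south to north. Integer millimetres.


cube([6000, 200, 2600]);
translate([0, 2800, 0]) cube([6000, 200, 2600]);
translate([0, 200, 0]) cube([200, 2600, 2600]);
translate([5800, 200, 0]) cube([200, 2600, 2600]);
translate([4000, 200, 0]) cube([200, 1000, 2600]);
translate([4000, 2200, 0]) cube([200, 600, 2600]);


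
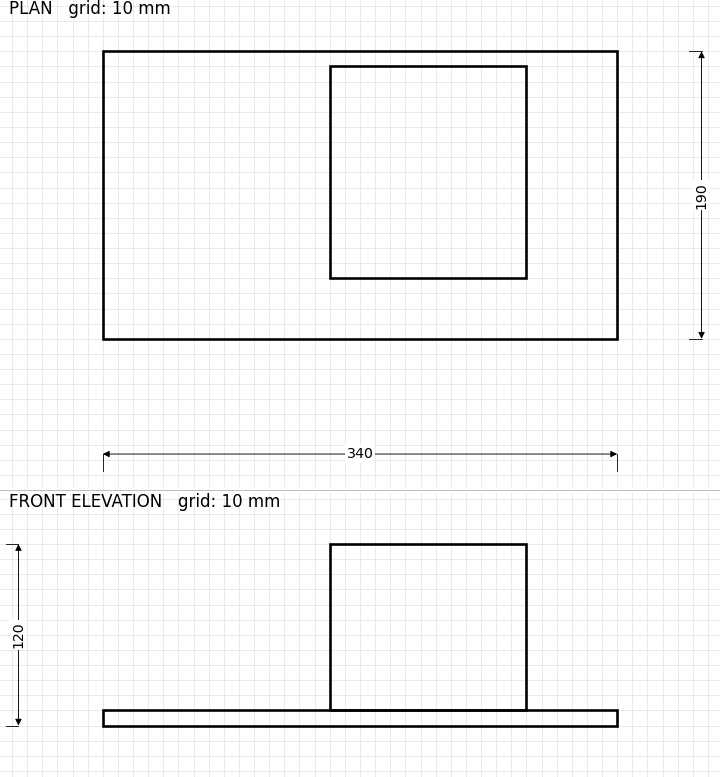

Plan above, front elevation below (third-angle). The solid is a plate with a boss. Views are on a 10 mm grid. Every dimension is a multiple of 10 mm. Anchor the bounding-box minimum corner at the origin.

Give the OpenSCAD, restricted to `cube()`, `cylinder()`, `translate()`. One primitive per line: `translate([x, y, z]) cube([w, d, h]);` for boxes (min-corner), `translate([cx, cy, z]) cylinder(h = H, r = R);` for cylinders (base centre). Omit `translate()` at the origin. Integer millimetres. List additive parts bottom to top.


cube([340, 190, 10]);
translate([150, 40, 10]) cube([130, 140, 110]);
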